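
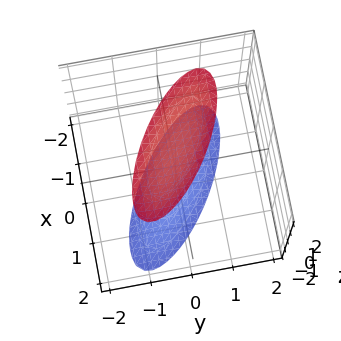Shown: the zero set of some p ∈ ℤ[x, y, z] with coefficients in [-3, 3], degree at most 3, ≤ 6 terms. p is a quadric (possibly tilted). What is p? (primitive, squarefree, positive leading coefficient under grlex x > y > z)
There are 2 components.
Degree: a generic line meets the surface in up to 2 points, so deg p = 2.
Against the integer gridlines: no y-intercept at any integer in the box; it misses every integer gridline on the x-axis.
These observations pin down the coefficients.

x^2 + 2*x*y + 2*y^2 - z^2 + 3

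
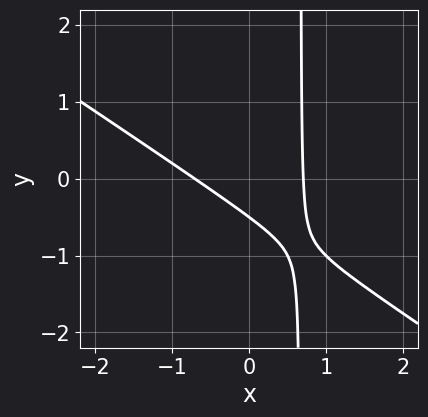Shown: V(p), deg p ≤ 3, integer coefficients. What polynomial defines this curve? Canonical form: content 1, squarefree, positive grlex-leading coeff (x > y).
2*x^2 + 3*x*y - 2*y - 1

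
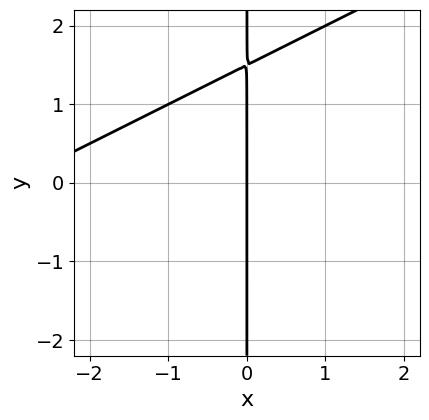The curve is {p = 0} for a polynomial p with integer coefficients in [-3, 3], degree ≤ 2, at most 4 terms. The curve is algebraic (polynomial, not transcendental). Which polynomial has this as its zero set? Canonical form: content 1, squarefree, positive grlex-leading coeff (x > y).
(a) The degree is 2 — the shape is more complex than any degree-1 curve.
(b) Against the integer gridlines: it meets the x-axis at x = 0 (among the integer gridlines); the visible y-axis segment lies entirely on the curve.
(c) Matching integer coefficients to the picture gives p.

x^2 - 2*x*y + 3*x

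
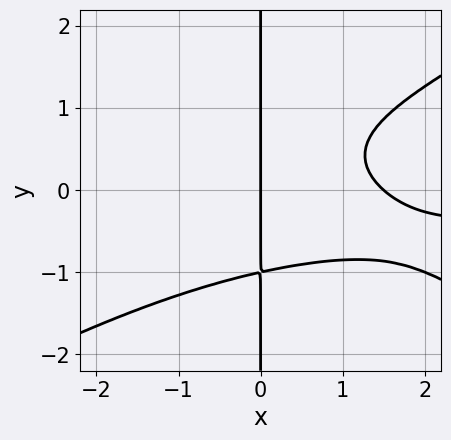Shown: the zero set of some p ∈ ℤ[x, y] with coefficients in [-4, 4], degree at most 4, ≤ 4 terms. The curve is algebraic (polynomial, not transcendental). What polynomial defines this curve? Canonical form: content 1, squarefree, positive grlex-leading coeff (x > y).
x^3*y - 3*x*y^3 + 2*x^2 - 3*x

1. deg p = 4.
2. Observable constraints: it crosses the x-axis at the gridline x = 0; the visible y-axis segment lies entirely on the curve.
3. These observations pin down the coefficients.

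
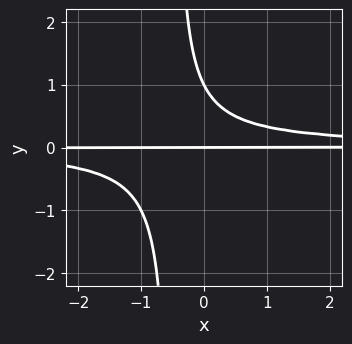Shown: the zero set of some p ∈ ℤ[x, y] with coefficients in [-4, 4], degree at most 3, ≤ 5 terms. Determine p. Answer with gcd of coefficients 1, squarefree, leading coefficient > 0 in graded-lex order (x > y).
(a) Degree: the shape is more complex than any degree-2 curve, so deg p = 3.
(b) Reading off the gridlines: every point of the x-axis in the box is on the curve; the y-axis gridline crossings are at y ∈ {0, 1}.
(c) Matching integer coefficients to the picture gives p.

2*x*y^2 + y^2 - y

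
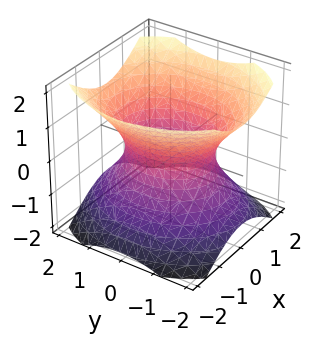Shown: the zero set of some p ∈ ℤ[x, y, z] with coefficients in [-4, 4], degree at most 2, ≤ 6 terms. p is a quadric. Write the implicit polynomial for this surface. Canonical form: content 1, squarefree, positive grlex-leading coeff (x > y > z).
1. deg p = 2.
2. Symmetries: it's symmetric under x → −x, forcing even powers of x; it's symmetric under y → −y, forcing even powers of y; it's symmetric under z → −z, forcing even powers of z.
3. Reading off the gridlines: among the integer gridlines, it crosses the x-axis at x ∈ {-1, 1}; no z-intercept at any integer in the box.
4. Fitting integer coefficients to these (and the overall shape) gives p.

3*x^2 + 2*y^2 - 3*z^2 - 3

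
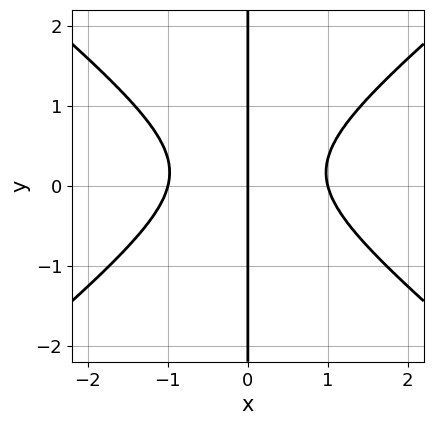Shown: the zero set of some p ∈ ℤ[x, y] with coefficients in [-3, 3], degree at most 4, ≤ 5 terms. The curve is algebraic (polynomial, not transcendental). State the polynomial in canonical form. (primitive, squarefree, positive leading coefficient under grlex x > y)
(a) deg p = 3. No degree-2 curve has this shape.
(b) From the axis intercepts and sections: among the integer gridlines, it crosses the x-axis at x ∈ {-1, 0, 1}; every point of the y-axis in the box is on the curve.
(c) Assembling these constraints gives the stated polynomial.

2*x^3 - 3*x*y^2 + x*y - 2*x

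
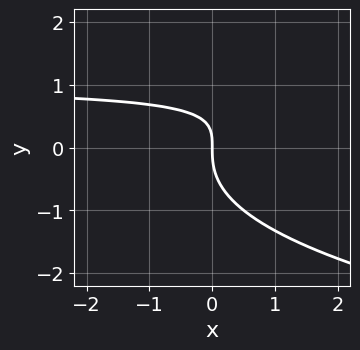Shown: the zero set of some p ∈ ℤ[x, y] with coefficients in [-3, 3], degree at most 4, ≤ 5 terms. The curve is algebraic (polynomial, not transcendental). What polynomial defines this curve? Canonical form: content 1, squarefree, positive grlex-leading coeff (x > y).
y^3 - x*y + x

First, the degree is 3 — the shape is more complex than any degree-2 curve.
Next, from the axis intercepts and sections: one x-axis crossing is at x = 0; one y-axis crossing is at y = 0.
Finally, matching integer coefficients to the picture gives p.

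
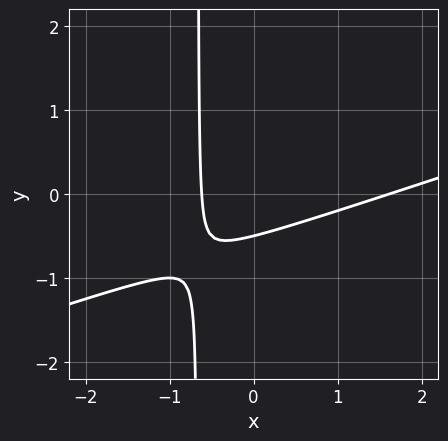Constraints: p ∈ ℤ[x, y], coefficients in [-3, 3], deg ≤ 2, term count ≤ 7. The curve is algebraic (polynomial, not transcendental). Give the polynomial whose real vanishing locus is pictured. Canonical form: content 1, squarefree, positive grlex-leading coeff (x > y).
(a) Degree: no degree-1 curve has this shape, so deg p = 2.
(b) Matching integer coefficients to the picture gives p.

x^2 - 3*x*y - x - 2*y - 1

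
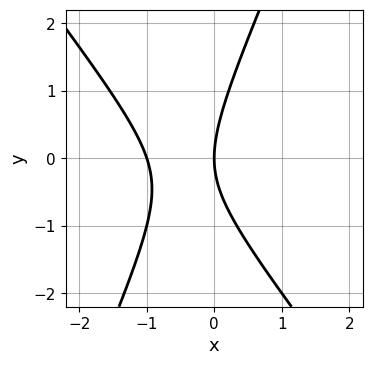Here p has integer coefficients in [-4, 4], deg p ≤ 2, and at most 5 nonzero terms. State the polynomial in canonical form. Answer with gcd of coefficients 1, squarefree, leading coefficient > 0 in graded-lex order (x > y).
3*x^2 + x*y - y^2 + 3*x

deg p = 2.
From the visible intercepts: it crosses the y-axis at the gridline y = 0; the x-axis gridline crossings are at x ∈ {-1, 0}.
Assembling these constraints gives the stated polynomial.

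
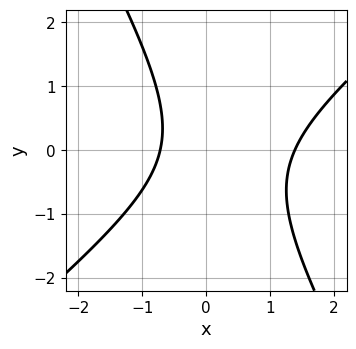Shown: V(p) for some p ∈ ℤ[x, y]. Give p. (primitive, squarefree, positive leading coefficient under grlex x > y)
deg p = 2. No degree-1 curve has this shape.
From the axis intercepts and sections: it misses every integer gridline on the y-axis.
Together with the visible shape, these determine p as stated.

3*x^2 - 2*x*y - 2*y^2 - 2*x - 3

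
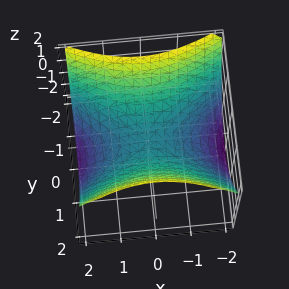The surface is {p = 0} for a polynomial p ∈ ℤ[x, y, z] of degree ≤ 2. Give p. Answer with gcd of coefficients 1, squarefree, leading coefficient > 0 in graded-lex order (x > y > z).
First, degree: a hyperbolic paraboloid; a quadric, so deg p = 2.
Next, symmetries: it's symmetric under y → −y, forcing even powers of y; the x ↦ −x reflection is a symmetry, so x appears only in even powers.
Then, reading off the gridlines: it meets the y-axis at y = 0 (among the integer gridlines); one x-axis crossing is at x = 0; one z-axis crossing is at z = 0.
Finally, these observations pin down the coefficients.

x^2 - 2*y^2 + 3*z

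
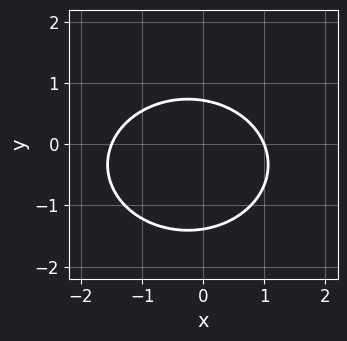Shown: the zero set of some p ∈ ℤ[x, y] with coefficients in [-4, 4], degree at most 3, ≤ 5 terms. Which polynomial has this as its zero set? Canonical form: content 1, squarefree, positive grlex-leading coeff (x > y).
2*x^2 + 3*y^2 + x + 2*y - 3

First, deg p = 2.
Then, checking where it meets the axes: one x-axis crossing is at x = 1.
Finally, the integer polynomial consistent with all of this is the stated p.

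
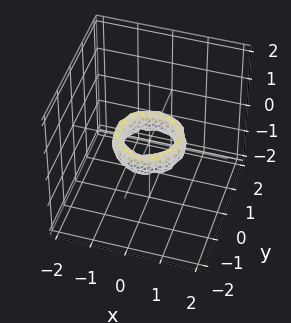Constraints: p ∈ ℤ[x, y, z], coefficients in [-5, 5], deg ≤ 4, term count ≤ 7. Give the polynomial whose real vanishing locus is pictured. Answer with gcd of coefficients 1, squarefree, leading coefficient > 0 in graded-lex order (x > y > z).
2*x^4 + 4*x^2*y^2 + 2*y^4 - 3*x^2 - 3*y^2 + z^2 + 1

First, deg p = 4. The shape is more complex than any degree-3 surface.
Then, by symmetry, every cross-section ⟂ z is a circle, so x, y appear only via x² + y².
Then, from the visible intercepts: the surface avoids every integer z-axis point in the box; among the integer gridlines, it crosses the x-axis at x ∈ {-1, 1}; among the integer gridlines, it crosses the y-axis at y ∈ {-1, 1}.
Finally, solving for integer coefficients yields p as stated.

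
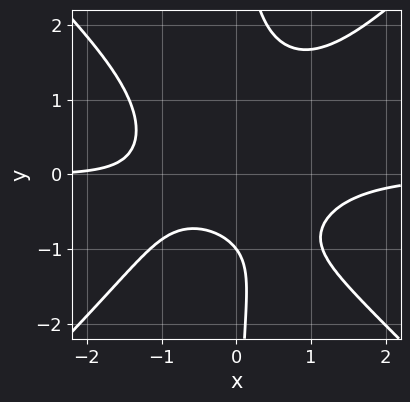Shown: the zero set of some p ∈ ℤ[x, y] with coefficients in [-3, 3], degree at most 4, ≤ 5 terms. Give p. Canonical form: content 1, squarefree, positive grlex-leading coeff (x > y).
3*x^3*y - 3*x*y^3 + x + 3*y + 3

1. The degree is 4 — a generic line meets the curve in up to 4 points.
2. Against the integer gridlines: the curve avoids every integer x-axis point in the box; it crosses the y-axis at the gridline y = -1.
3. Solving for integer coefficients yields p as stated.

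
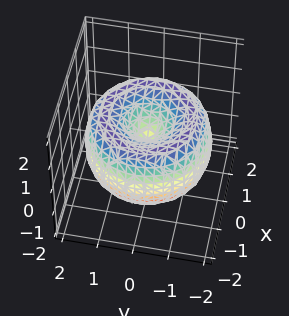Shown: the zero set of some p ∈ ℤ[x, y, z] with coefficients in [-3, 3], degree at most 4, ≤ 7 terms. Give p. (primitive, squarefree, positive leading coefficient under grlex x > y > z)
First, degree: a generic line meets the surface in up to 4 points, so deg p = 4.
Next, symmetries: the z-axis is an axis of rotation, so x and y enter only as x² + y².
Next, checking where it meets the axes: one y-axis crossing is at y = 0; one x-axis crossing is at x = 0; a circular section at z = 1 has radius exactly 1.
Finally, putting this together gives p.

x^4 + 2*x^2*y^2 + y^4 - 3*x^2 - 3*y^2 + 2*z^2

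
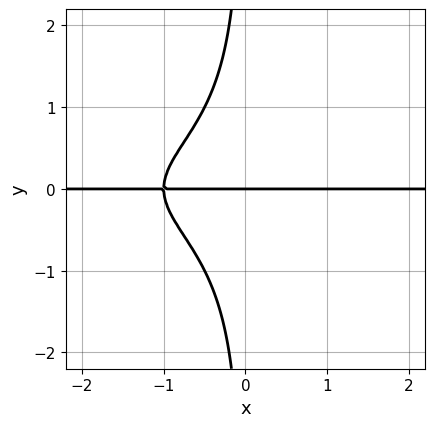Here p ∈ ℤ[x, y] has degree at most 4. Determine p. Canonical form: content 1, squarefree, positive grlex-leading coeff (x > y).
x*y^3 + x*y + y

deg p = 4.
From the axis intercepts and sections: it crosses the y-axis at the gridline y = 0; the visible x-axis segment lies entirely on the curve.
Solving for integer coefficients yields p as stated.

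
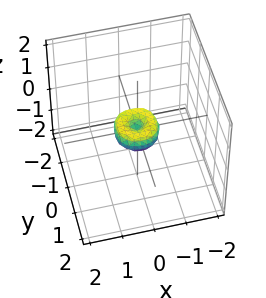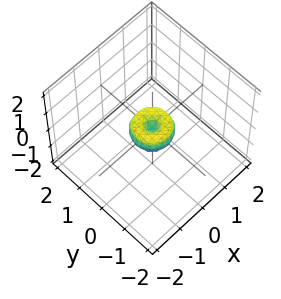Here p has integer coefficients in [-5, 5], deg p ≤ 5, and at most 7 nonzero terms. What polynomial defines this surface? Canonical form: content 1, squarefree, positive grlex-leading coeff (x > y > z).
(a) The degree is 4 — a generic line meets the surface in up to 4 points.
(b) Symmetries: the surface is invariant under rotation about z: p = q(x² + y², z).
(c) Against the integer gridlines: it crosses the y-axis at the gridline y = 0; one z-axis crossing is at z = 0.
(d) The integer polynomial consistent with all of this is the stated p.

2*x^4 + 4*x^2*y^2 + 2*y^4 - x^2 - y^2 + z^2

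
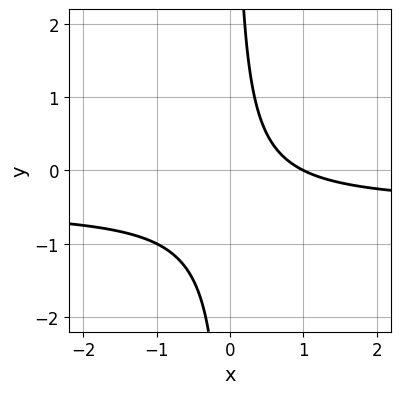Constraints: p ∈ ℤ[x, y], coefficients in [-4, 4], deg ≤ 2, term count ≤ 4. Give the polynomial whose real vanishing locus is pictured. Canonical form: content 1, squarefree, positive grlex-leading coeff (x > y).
2*x*y + x - 1

(a) Degree: a generic line meets the curve in up to 2 points, so deg p = 2.
(b) From the axis intercepts and sections: one x-axis crossing is at x = 1; no y-intercept at any integer in the box.
(c) Together with the visible shape, these determine p as stated.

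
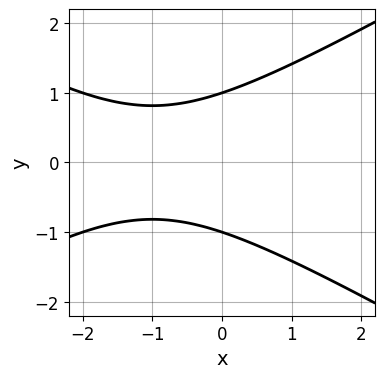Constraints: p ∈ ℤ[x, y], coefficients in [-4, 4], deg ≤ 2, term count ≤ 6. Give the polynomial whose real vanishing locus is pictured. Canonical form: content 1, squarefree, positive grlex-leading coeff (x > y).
1. deg p = 2. No degree-1 curve has this shape.
2. Symmetries: the y ↦ −y reflection is a symmetry, so y appears only in even powers.
3. Against the integer gridlines: the curve avoids every integer x-axis point in the box; among the integer gridlines, it crosses the y-axis at y ∈ {-1, 1}.
4. Together with the visible shape, these determine p as stated.

x^2 - 3*y^2 + 2*x + 3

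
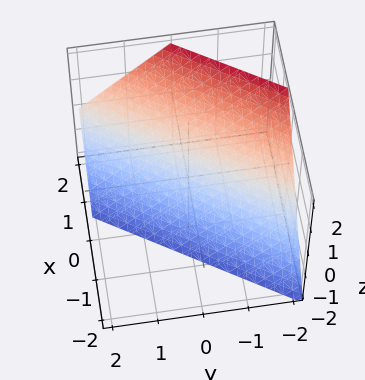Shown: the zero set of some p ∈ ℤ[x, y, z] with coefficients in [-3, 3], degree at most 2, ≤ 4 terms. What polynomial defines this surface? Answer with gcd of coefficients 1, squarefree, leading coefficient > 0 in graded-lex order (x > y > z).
1. The degree is 1 — the surface is flat (a plane).
2. Reading off the gridlines: one z-axis crossing is at z = -1; it meets the y-axis at y = -1 (among the integer gridlines).
3. Fitting integer coefficients to these (and the overall shape) gives p.

3*x - 2*y - 2*z - 2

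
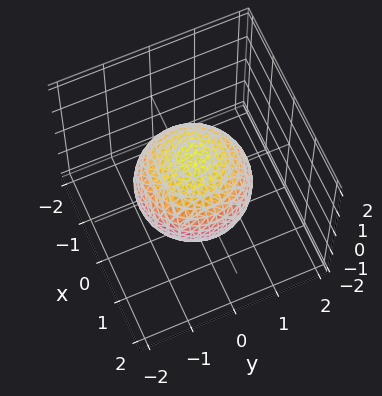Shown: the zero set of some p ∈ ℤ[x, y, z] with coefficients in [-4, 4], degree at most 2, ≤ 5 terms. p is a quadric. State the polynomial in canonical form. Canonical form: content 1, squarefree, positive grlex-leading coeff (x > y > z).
The degree is 2 — a closed, bounded, convex surface; a quadric.
Symmetries: it's symmetric under z → −z, forcing even powers of z; rotational symmetry about the z-axis ⇒ p depends on x, y only through x² + y².
From the axis intercepts and sections: a circular section at z = 0 has radius between 1 and 2.
The integer polynomial consistent with all of this is the stated p.

2*x^2 + 2*y^2 + 2*z^2 - 3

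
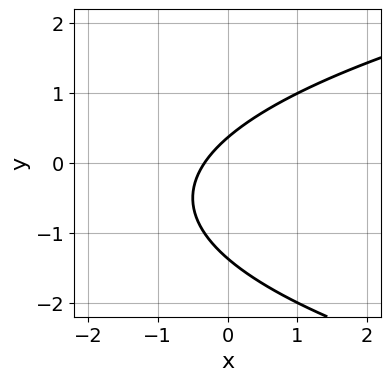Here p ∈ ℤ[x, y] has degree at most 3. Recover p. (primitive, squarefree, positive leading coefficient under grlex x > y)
2*y^2 - 3*x + 2*y - 1

(a) deg p = 2. No degree-1 curve has this shape.
(b) The integer polynomial consistent with all of this is the stated p.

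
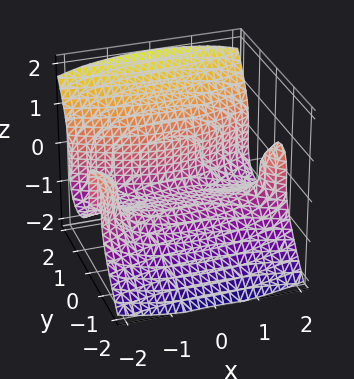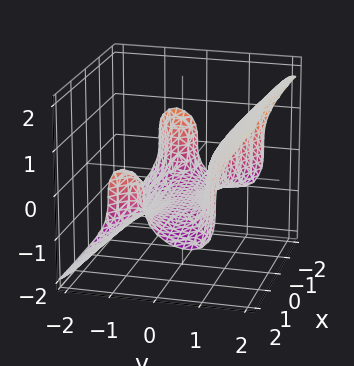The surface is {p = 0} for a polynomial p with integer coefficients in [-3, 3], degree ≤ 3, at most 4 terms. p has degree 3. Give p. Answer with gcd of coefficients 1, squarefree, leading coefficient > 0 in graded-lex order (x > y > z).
(a) Degree: the shape is more complex than any degree-2 surface, so deg p = 3.
(b) Checking where it meets the axes: the surface avoids every integer x-axis point in the box.
(c) Together with the visible shape, these determine p as stated.

x^2*y - 3*y^3 + 3*z^3 + 1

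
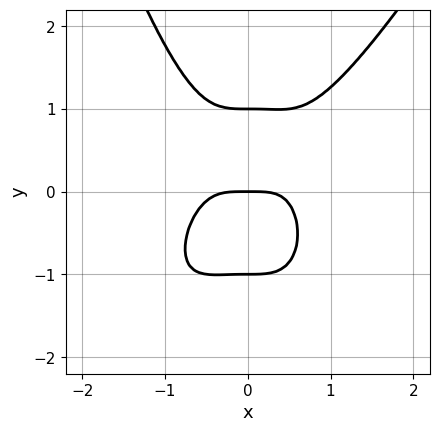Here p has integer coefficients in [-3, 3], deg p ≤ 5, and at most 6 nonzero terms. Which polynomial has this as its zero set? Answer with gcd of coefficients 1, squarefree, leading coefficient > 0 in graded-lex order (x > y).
2*x^4 - x^3*y - y^3 + y

deg p = 4.
Observable constraints: it meets the x-axis at x = 0 (among the integer gridlines); among the integer gridlines, it crosses the y-axis at y ∈ {-1, 0, 1}.
Putting this together gives p.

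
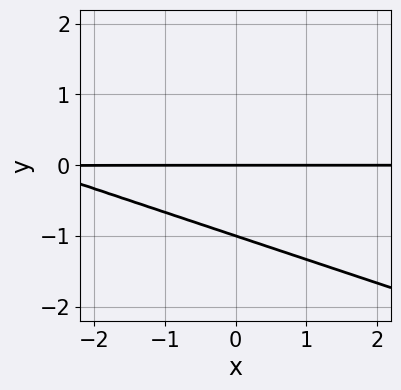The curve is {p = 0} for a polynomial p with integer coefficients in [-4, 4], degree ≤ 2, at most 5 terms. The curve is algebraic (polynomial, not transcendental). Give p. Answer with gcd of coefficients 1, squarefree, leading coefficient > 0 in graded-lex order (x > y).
x*y + 3*y^2 + 3*y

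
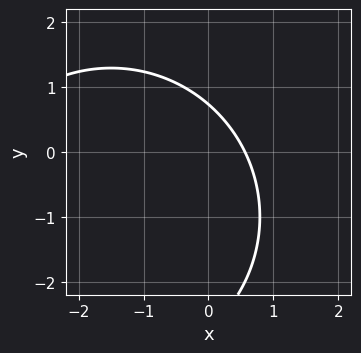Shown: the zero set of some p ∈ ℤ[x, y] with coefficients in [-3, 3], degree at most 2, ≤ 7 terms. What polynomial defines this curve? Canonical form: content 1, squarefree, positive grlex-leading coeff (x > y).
x^2 + y^2 + 3*x + 2*y - 2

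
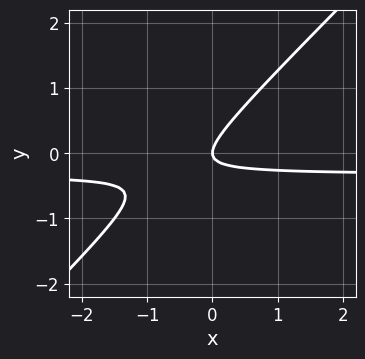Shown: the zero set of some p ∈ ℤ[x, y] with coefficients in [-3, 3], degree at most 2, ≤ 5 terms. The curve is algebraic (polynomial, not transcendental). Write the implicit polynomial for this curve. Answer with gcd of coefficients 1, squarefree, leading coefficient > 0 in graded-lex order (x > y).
3*x*y - 3*y^2 + x

First, degree: a generic line meets the curve in up to 2 points, so deg p = 2.
Then, reading off the gridlines: it meets the x-axis at x = 0 (among the integer gridlines); it crosses the y-axis at the gridline y = 0.
Finally, matching integer coefficients to the picture gives p.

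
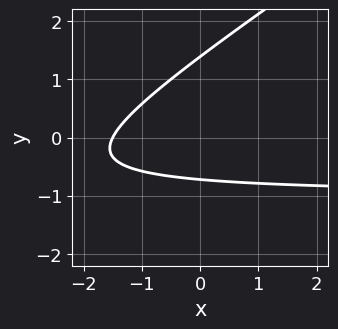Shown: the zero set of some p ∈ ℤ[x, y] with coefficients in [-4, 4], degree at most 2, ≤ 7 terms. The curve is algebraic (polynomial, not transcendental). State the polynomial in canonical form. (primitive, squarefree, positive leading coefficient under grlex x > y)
2*x*y - 3*y^2 + 2*x + 2*y + 3

1. Degree: the shape is more complex than any degree-1 curve, so deg p = 2.
2. The integer polynomial consistent with all of this is the stated p.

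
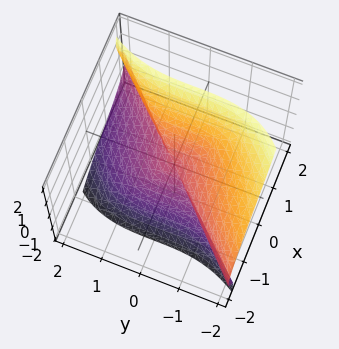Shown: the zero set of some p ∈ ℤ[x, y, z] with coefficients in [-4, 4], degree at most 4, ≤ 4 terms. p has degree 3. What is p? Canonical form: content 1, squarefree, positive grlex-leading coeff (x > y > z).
x^3 + 3*x*z^2 - y^3 - 2*z^3

1. Degree: a generic line meets the surface in up to 3 points, so deg p = 3.
2. Reading off the gridlines: it crosses the z-axis at the gridline z = 0; one y-axis crossing is at y = 0; it crosses the x-axis at the gridline x = 0.
3. Assembling these constraints gives the stated polynomial.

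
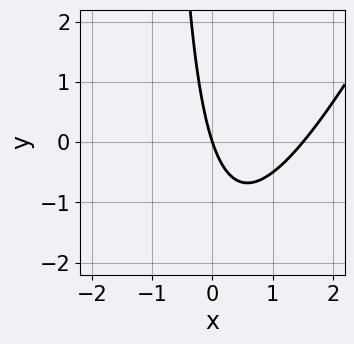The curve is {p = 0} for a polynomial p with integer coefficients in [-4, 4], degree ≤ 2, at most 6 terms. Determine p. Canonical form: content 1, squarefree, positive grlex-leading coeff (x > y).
(a) Degree: no degree-1 curve has this shape, so deg p = 2.
(b) From the visible intercepts: it meets the x-axis at x = 0 (among the integer gridlines); one y-axis crossing is at y = 0.
(c) Assembling these constraints gives the stated polynomial.

2*x^2 - x*y - 3*x - y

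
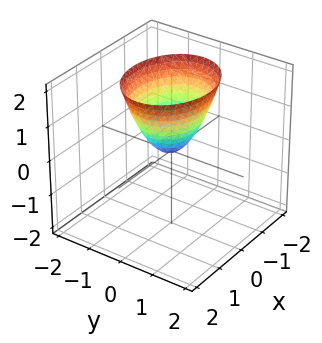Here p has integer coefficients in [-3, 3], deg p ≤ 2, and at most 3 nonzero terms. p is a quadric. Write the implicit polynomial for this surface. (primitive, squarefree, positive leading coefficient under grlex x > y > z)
2*x^2 + 3*y^2 - 2*z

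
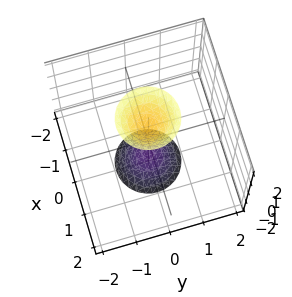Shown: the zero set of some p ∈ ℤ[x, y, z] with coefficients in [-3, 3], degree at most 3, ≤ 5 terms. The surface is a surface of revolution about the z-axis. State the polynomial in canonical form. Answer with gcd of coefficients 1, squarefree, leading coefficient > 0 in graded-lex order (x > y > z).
3*x^2 + 3*y^2 - z^2 + 2

(a) There are 2 components. They look like related sheets of one shape, so recover p as a whole.
(b) deg p = 2. The shape is more complex than any degree-1 surface.
(c) Symmetry: the surface is invariant under rotation about z: p = q(x² + y², z).
(d) Against the integer gridlines: it misses every integer gridline on the y-axis; a circular section at z = -2 has radius between 0 and 1; it misses every integer gridline on the x-axis.
(e) Together with the visible shape, these determine p as stated.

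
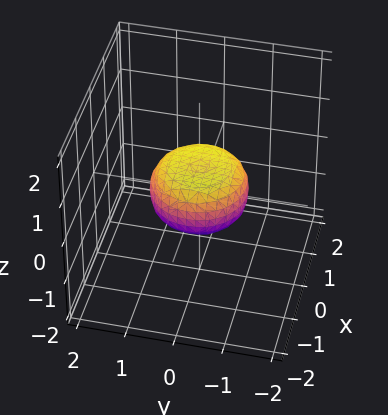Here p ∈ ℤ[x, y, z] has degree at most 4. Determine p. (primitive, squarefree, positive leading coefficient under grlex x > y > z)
deg p = 4. No degree-3 surface has this shape.
Symmetry: every cross-section ⟂ z is a circle, so x, y appear only via x² + y².
From the visible intercepts: the x-axis gridline crossings are at x ∈ {-1, 1}; the y-axis gridline crossings are at y ∈ {-1, 1}; a circular section at z = 0 has radius exactly 1.
These observations pin down the coefficients.

2*x^4 + 4*x^2*y^2 + 2*y^4 - x^2 - y^2 + 3*z^2 - 1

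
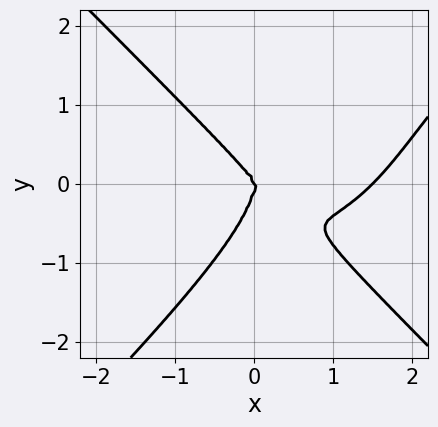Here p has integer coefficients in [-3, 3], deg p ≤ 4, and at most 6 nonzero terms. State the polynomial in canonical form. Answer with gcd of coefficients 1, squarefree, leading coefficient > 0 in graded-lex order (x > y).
2*x^4 - 2*y^4 - 3*x^3 - 3*x^2*y - x*y^2

(a) Degree: no degree-3 curve has this shape, so deg p = 4.
(b) Against the integer gridlines: it meets the x-axis at x = 0 (among the integer gridlines); one y-axis crossing is at y = 0.
(c) Solving for integer coefficients yields p as stated.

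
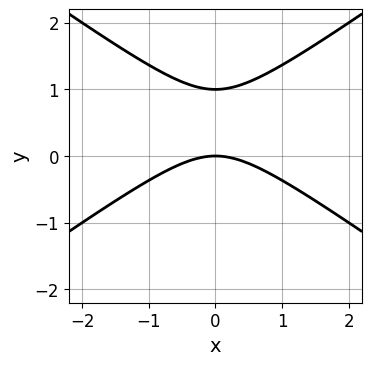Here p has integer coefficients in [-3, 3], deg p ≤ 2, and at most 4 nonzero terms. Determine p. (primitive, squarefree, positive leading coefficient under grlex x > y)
1. The degree is 2 — the shape is more complex than any degree-1 curve.
2. Symmetries: the x ↦ −x reflection is a symmetry, so x appears only in even powers.
3. From the axis intercepts and sections: one x-axis crossing is at x = 0; the y-axis gridline crossings are at y ∈ {0, 1}.
4. Putting this together gives p.

x^2 - 2*y^2 + 2*y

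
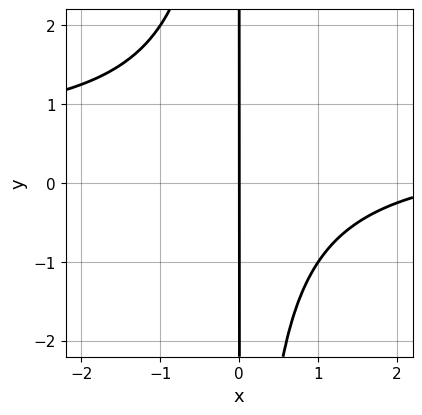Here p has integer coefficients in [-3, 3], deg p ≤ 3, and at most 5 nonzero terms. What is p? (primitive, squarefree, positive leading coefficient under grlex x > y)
2*x^2*y - x^2 + 3*x

1. The degree is 3 — a generic line meets the curve in up to 3 points.
2. Observable constraints: it meets the x-axis at x = 0 (among the integer gridlines); the visible y-axis segment lies entirely on the curve.
3. Together with the visible shape, these determine p as stated.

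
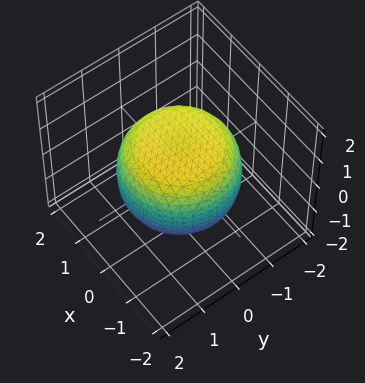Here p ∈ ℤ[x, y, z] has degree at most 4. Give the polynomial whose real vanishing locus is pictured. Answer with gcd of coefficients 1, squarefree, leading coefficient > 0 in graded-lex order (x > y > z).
deg p = 4.
Symmetries: the surface is invariant under rotation about z: p = q(x² + y², z).
From the visible intercepts: a circular section at z = 0 has radius between 1 and 2; among the integer gridlines, it crosses the z-axis at z ∈ {-1, 1}.
The integer polynomial consistent with all of this is the stated p.

x^4 + 2*x^2*y^2 + y^4 - x^2 - y^2 + 2*z^2 - 2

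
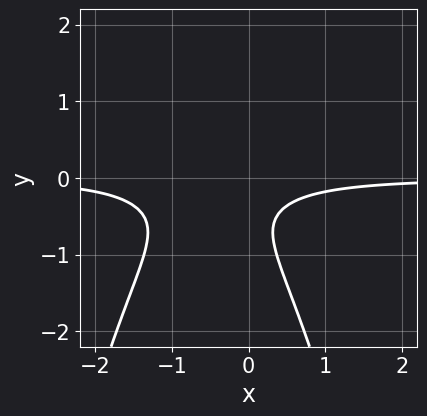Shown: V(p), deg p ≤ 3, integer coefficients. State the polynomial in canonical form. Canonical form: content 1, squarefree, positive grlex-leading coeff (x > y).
2*x^2*y + 2*x*y + 2*y^2 + 2*y + 1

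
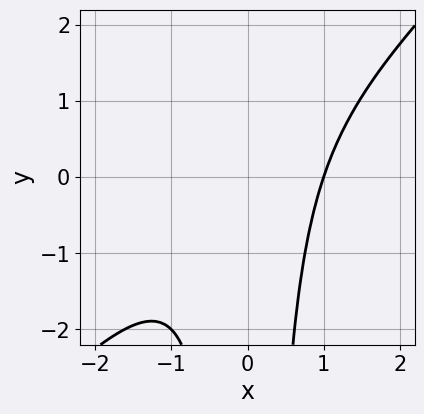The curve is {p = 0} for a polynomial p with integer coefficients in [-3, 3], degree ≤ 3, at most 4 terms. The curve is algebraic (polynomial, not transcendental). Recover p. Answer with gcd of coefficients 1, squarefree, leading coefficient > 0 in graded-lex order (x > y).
x^3 - x^2*y - 1

First, the degree is 3 — no degree-2 curve has this shape.
Then, observable constraints: the curve avoids every integer y-axis point in the box; it crosses the x-axis at the gridline x = 1.
Finally, these observations pin down the coefficients.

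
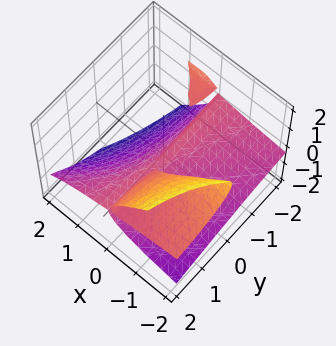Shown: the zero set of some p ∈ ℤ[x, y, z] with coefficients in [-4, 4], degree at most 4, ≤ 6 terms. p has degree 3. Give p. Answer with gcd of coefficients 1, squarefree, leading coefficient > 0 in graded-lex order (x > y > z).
2*x*y*z + 3*x*z^2 + 3*z^3 + x^2

First, I count 3 distinct pieces. Treating them together as one polynomial.
Next, the degree is 3 — the shape is more complex than any degree-2 surface.
Next, observable constraints: it meets the x-axis at x = 0 (among the integer gridlines); it crosses the z-axis at the gridline z = 0; the visible y-axis segment lies entirely on the surface.
Finally, matching integer coefficients to the picture gives p.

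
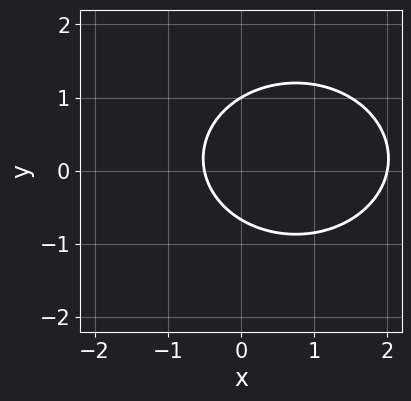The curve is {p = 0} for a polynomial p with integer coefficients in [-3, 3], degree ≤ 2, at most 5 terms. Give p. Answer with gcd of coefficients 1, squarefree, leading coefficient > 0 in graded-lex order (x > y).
First, deg p = 2. The shape is more complex than any degree-1 curve.
Then, against the integer gridlines: it meets the y-axis at y = 1 (among the integer gridlines); it crosses the x-axis at the gridline x = 2.
Finally, fitting integer coefficients to these (and the overall shape) gives p.

2*x^2 + 3*y^2 - 3*x - y - 2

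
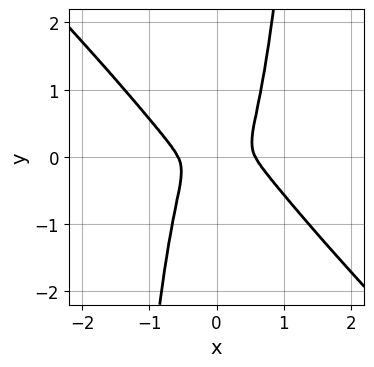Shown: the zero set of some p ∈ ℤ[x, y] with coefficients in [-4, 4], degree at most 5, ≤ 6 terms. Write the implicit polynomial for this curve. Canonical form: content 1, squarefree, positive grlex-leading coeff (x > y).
The degree is 4 — no degree-3 curve has this shape.
Putting this together gives p.

3*x^4 + 3*x^3*y - x^2 - y^2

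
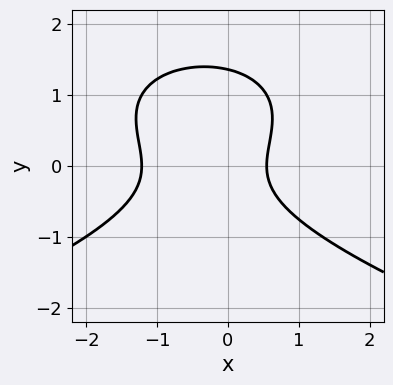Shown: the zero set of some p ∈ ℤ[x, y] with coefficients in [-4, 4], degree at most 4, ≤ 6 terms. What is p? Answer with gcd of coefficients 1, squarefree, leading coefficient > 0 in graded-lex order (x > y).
(a) Degree: a generic line meets the curve in up to 3 points, so deg p = 3.
(b) The integer polynomial consistent with all of this is the stated p.

3*y^3 + 3*x^2 - 3*y^2 + 2*x - 2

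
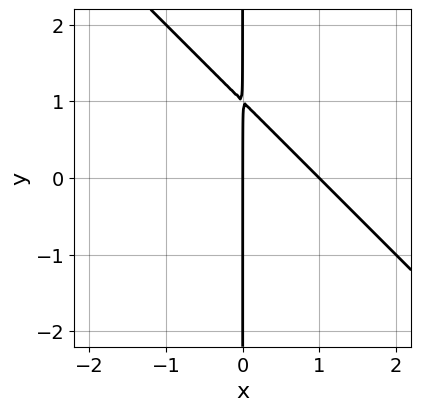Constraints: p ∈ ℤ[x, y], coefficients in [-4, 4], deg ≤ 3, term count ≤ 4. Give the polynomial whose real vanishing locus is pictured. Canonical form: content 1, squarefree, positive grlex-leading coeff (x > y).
x^2 + x*y - x

(a) The degree is 2 — a generic line meets the curve in up to 2 points.
(b) From the axis intercepts and sections: among the integer gridlines, it crosses the x-axis at x ∈ {0, 1}; the visible y-axis segment lies entirely on the curve.
(c) Assembling these constraints gives the stated polynomial.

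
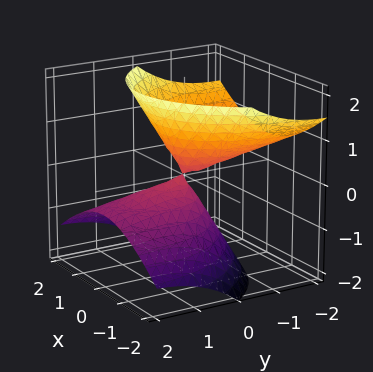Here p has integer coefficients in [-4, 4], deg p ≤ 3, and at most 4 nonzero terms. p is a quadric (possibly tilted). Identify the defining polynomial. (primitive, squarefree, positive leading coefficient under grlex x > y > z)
There are 2 components.
deg p = 2.
Checking where it meets the axes: it meets the x-axis at x = 0 (among the integer gridlines); one y-axis crossing is at y = 0; it meets the z-axis at z = 0 (among the integer gridlines).
Assembling these constraints gives the stated polynomial.

2*x^2 + y^2 + 3*y*z - 2*z^2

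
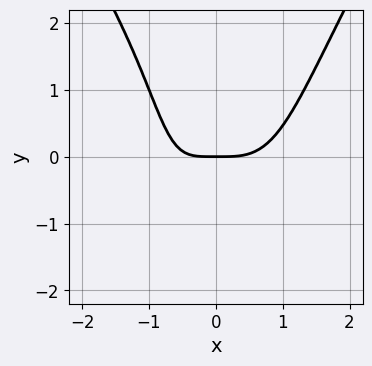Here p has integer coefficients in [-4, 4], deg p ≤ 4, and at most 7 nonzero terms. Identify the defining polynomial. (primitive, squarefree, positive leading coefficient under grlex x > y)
3*x^4 - x^2*y^2 - x^2*y - 2*x*y - 3*y

deg p = 4. The shape is more complex than any degree-3 curve.
Against the integer gridlines: it meets the y-axis at y = 0 (among the integer gridlines); it crosses the x-axis at the gridline x = 0.
Matching integer coefficients to the picture gives p.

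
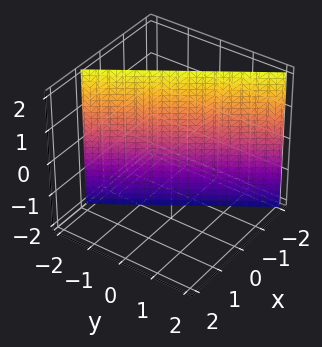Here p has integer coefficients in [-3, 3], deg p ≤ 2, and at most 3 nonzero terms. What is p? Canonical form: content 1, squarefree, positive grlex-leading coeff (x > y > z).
3*x + 2*y + 2

The degree is 1 — the surface is flat (a plane).
From the axis intercepts and sections: it misses every integer gridline on the z-axis; it meets the y-axis at y = -1 (among the integer gridlines).
Matching integer coefficients to the picture gives p.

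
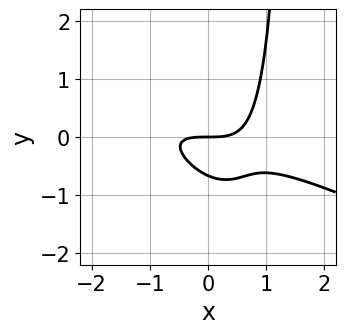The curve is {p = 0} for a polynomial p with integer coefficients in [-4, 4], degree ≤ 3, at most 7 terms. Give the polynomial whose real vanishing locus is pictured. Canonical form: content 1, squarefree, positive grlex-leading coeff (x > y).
x^3 + 3*x^2*y + 2*x*y^2 - 3*y^2 - 2*y

(a) deg p = 3. A generic line meets the curve in up to 3 points.
(b) From the visible intercepts: one x-axis crossing is at x = 0; one y-axis crossing is at y = 0.
(c) The integer polynomial consistent with all of this is the stated p.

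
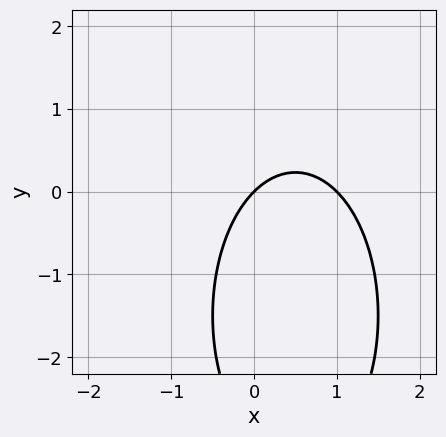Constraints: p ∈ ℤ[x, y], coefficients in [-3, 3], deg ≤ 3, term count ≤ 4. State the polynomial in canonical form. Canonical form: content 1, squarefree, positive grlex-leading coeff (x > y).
3*x^2 + y^2 - 3*x + 3*y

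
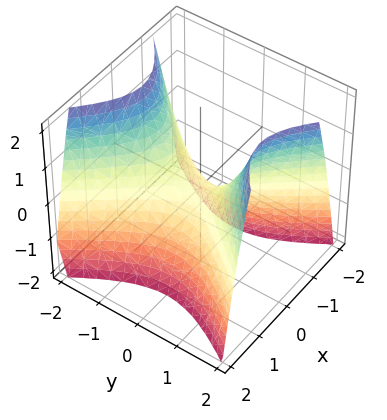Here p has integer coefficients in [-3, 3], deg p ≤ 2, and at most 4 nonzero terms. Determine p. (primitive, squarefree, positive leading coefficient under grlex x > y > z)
(a) Degree: a hyperbolic paraboloid; a quadric, so deg p = 2.
(b) Symmetries: it's symmetric under x → −x, forcing even powers of x; mirror symmetry y ↦ −y ⇒ only even powers of y.
(c) From the axis intercepts and sections: it meets the y-axis at y = 0 (among the integer gridlines); it crosses the z-axis at the gridline z = 0; it meets the x-axis at x = 0 (among the integer gridlines).
(d) These observations pin down the coefficients.

3*x^2 - 2*y^2 + 2*z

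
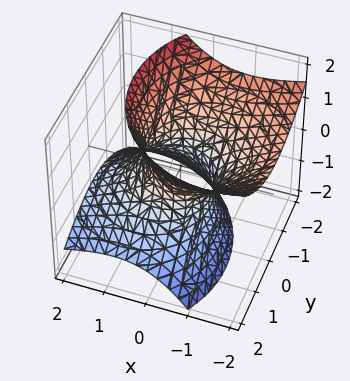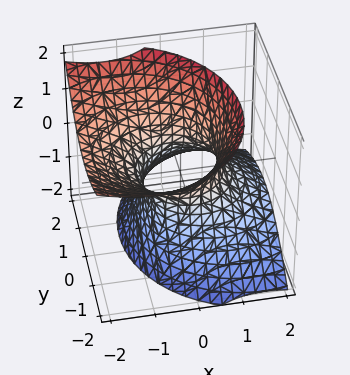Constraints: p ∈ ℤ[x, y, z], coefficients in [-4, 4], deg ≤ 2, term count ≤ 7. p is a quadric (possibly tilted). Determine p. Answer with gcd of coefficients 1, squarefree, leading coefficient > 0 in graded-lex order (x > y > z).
First, degree: the shape is more complex than any degree-1 surface, so deg p = 2.
Then, from the axis intercepts and sections: among the integer gridlines, it crosses the y-axis at y ∈ {-1, 1}; among the integer gridlines, it crosses the x-axis at x ∈ {-1, 1}; the surface avoids every integer z-axis point in the box.
Finally, these observations pin down the coefficients.

2*x^2 + 3*x*z + 2*y^2 + y*z - 2*z^2 - 2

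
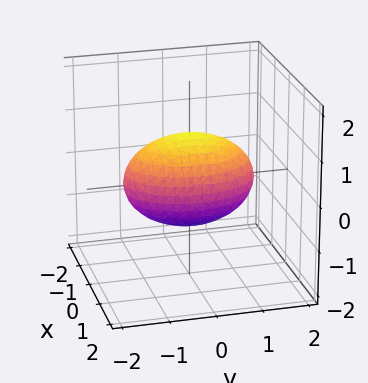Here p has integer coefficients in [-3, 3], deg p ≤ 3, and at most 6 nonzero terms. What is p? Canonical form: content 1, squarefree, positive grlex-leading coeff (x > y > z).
(a) Degree: a closed, bounded, convex surface; a quadric, so deg p = 2.
(b) Symmetries: it's symmetric under z → −z, forcing even powers of z; the y ↦ −y reflection is a symmetry, so y appears only in even powers; the x ↦ −x reflection is a symmetry, so x appears only in even powers.
(c) Checking where it meets the axes: among the integer gridlines, it crosses the x-axis at x ∈ {-1, 1}; among the integer gridlines, it crosses the z-axis at z ∈ {-1, 1}.
(d) Together with the visible shape, these determine p as stated.

2*x^2 + y^2 + 2*z^2 - 2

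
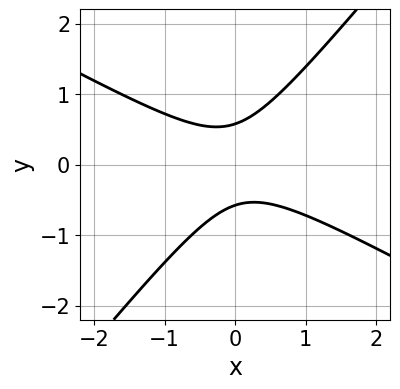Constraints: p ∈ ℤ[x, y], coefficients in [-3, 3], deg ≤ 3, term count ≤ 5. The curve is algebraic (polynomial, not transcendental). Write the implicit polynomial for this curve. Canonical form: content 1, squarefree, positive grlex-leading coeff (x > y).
(a) deg p = 2. The shape is more complex than any degree-1 curve.
(b) Reading off the gridlines: it misses every integer gridline on the x-axis.
(c) Fitting integer coefficients to these (and the overall shape) gives p.

2*x^2 + 2*x*y - 3*y^2 + 1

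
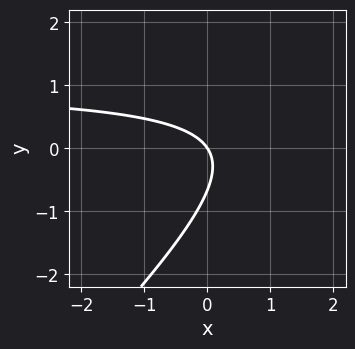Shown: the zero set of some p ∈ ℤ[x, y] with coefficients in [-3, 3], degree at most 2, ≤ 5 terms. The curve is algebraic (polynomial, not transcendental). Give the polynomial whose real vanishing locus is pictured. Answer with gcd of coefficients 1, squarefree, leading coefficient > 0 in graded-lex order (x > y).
3*x*y - 3*y^2 - 3*x - 2*y

First, the degree is 2 — a generic line meets the curve in up to 2 points.
Then, against the integer gridlines: it meets the y-axis at y = 0 (among the integer gridlines); it crosses the x-axis at the gridline x = 0.
Finally, these observations pin down the coefficients.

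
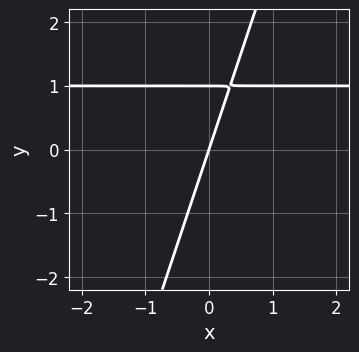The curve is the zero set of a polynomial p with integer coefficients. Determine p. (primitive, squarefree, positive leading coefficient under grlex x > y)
1. The degree is 2 — a generic line meets the curve in up to 2 points.
2. Observable constraints: among the integer gridlines, it crosses the y-axis at y ∈ {0, 1}; one x-axis crossing is at x = 0.
3. Matching integer coefficients to the picture gives p.

3*x*y - y^2 - 3*x + y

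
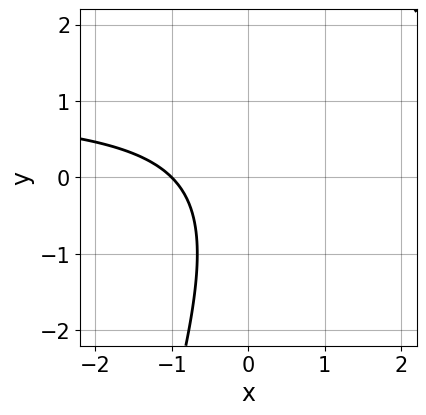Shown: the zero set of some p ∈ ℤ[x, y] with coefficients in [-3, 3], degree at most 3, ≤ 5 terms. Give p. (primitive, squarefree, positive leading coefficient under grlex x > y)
First, the degree is 2 — a generic line meets the curve in up to 2 points.
Then, reading off the gridlines: no y-intercept at any integer in the box; one x-axis crossing is at x = -1.
Finally, together with the visible shape, these determine p as stated.

3*x*y - y^2 - 3*x - 3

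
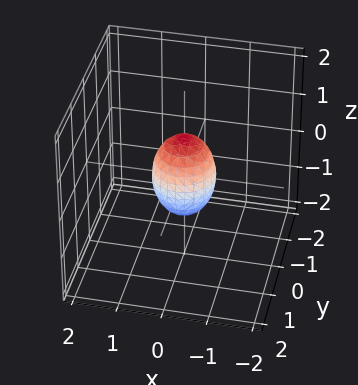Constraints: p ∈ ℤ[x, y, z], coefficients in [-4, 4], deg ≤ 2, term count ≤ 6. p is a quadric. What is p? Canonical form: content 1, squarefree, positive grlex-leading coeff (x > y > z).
2*x^2 + 2*y^2 + z^2 - 1

(a) Degree: a closed, bounded, convex surface; a quadric, so deg p = 2.
(b) By symmetry, every cross-section ⟂ z is a circle, so x, y appear only via x² + y²; mirror symmetry z ↦ −z ⇒ only even powers of z.
(c) From the axis intercepts and sections: the z-axis gridline crossings are at z ∈ {-1, 1}; a circular section at z = 0 has radius between 0 and 1.
(d) Together with the visible shape, these determine p as stated.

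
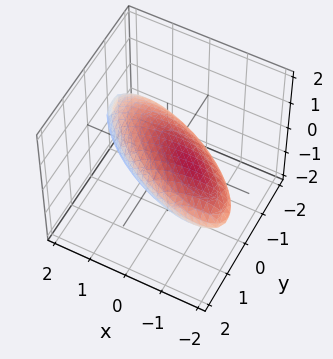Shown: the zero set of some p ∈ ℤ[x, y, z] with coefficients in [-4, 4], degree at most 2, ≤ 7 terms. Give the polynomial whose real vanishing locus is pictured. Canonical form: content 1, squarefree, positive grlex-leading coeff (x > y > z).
(a) Degree: the shape is more complex than any degree-1 surface, so deg p = 2.
(b) Observable constraints: among the integer gridlines, it crosses the y-axis at y ∈ {-1, 1}.
(c) Together with the visible shape, these determine p as stated.

x^2 + 2*x*y + x*z + 2*y^2 + 3*z^2 - 2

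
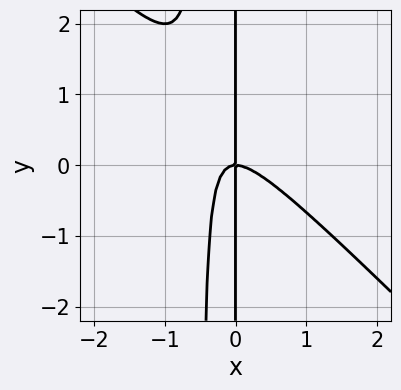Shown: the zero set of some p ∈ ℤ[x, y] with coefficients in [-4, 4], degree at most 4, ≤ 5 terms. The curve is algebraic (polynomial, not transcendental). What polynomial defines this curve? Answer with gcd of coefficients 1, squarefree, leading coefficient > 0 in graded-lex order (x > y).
2*x^3 + 2*x^2*y + x*y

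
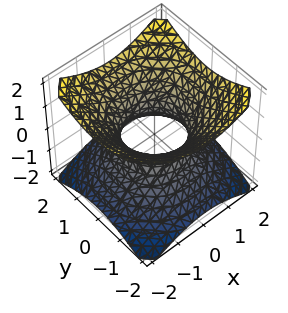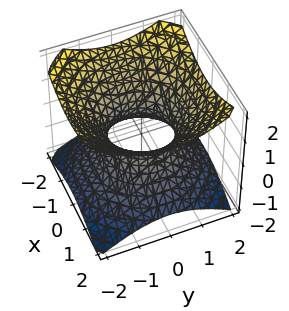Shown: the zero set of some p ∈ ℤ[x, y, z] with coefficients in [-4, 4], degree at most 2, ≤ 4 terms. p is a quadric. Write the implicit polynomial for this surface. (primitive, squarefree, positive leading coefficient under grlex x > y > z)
2*x^2 + 2*y^2 - 3*z^2 - 2

Degree: one connected sheet with a waist; a quadric, so deg p = 2.
Symmetries: mirror symmetry z ↦ −z ⇒ only even powers of z; rotational symmetry about the z-axis ⇒ p depends on x, y only through x² + y².
Reading off the gridlines: a circular section at z = 0 has radius exactly 1; it misses every integer gridline on the z-axis; the y-axis gridline crossings are at y ∈ {-1, 1}.
Solving for integer coefficients yields p as stated. Check: (-1, 0, 0) on the x-axis lies on the surface, and p(-1, 0, 0) = 0. ✓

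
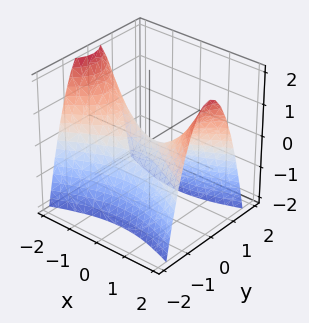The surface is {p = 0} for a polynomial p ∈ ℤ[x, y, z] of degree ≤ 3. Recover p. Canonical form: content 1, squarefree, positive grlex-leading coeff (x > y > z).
x^2 - 3*y^2 - 2*z

(a) The degree is 2 — a hyperbolic paraboloid; a quadric.
(b) Symmetries: the y ↦ −y reflection is a symmetry, so y appears only in even powers; it's symmetric under x → −x, forcing even powers of x.
(c) Observable constraints: it crosses the y-axis at the gridline y = 0; it crosses the x-axis at the gridline x = 0.
(d) These observations pin down the coefficients.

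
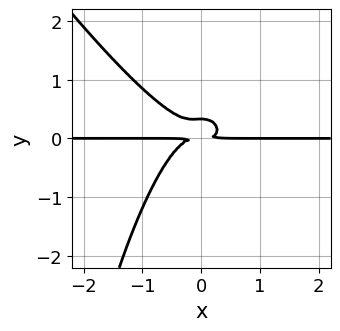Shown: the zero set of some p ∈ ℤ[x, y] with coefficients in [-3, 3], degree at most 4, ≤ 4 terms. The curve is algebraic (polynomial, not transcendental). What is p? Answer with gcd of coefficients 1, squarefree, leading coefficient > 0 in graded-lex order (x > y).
3*x^3*y + 2*x^2*y^2 + 3*y^3 - y^2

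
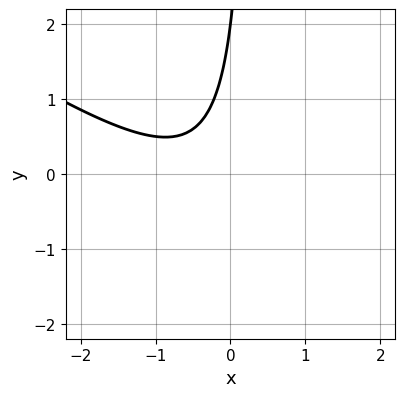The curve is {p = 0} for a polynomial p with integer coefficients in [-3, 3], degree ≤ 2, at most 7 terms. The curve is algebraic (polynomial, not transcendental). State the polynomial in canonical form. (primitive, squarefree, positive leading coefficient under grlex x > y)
1. Degree: a generic line meets the curve in up to 2 points, so deg p = 2.
2. Checking where it meets the axes: it crosses the y-axis at the gridline y = 2; the curve avoids every integer x-axis point in the box.
3. Solving for integer coefficients yields p as stated.

2*x^2 + 3*x*y + 2*x - y + 2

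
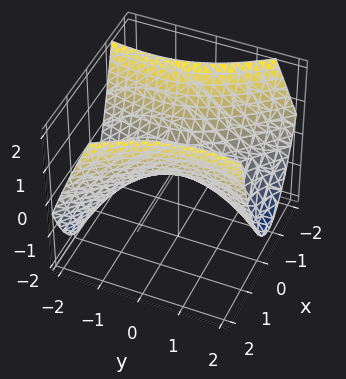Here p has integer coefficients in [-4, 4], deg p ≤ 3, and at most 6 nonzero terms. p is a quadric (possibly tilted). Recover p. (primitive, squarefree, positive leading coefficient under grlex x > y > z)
3*x^2 + 2*x*y - y^2 - 3*z

(a) deg p = 2. The shape is more complex than any degree-1 surface.
(b) From the visible intercepts: one z-axis crossing is at z = 0; one x-axis crossing is at x = 0; it meets the y-axis at y = 0 (among the integer gridlines).
(c) Together with the visible shape, these determine p as stated.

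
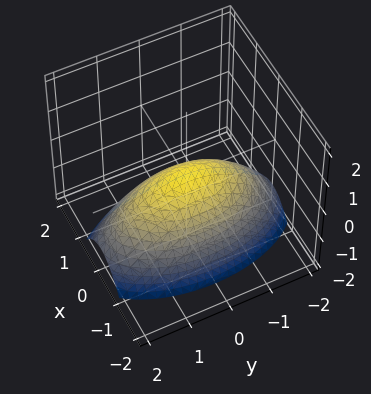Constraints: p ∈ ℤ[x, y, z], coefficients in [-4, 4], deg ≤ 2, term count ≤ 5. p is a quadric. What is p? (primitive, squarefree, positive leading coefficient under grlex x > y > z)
deg p = 2. A single bowl opening along one axis; a quadric.
Symmetries: it's symmetric under y → −y, forcing even powers of y; the x ↦ −x reflection is a symmetry, so x appears only in even powers.
Against the integer gridlines: one y-axis crossing is at y = 0; it meets the z-axis at z = 0 (among the integer gridlines); it crosses the x-axis at the gridline x = 0.
Putting this together gives p.

3*x^2 + y^2 + 3*z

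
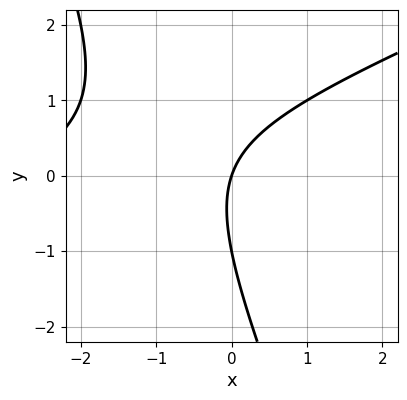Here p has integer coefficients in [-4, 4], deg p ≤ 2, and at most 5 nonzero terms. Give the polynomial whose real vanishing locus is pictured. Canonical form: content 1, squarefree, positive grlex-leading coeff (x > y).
1. The degree is 2 — a generic line meets the curve in up to 2 points.
2. Checking where it meets the axes: the y-axis gridline crossings are at y ∈ {-1, 0}; it crosses the x-axis at the gridline x = 0.
3. Matching integer coefficients to the picture gives p.

x^2 - 2*x*y - y^2 + 3*x - y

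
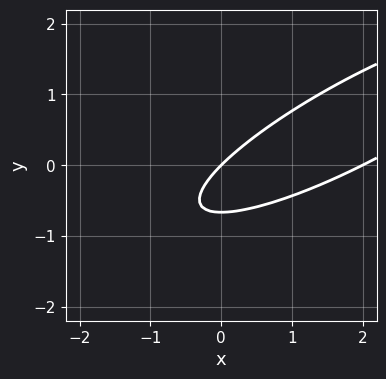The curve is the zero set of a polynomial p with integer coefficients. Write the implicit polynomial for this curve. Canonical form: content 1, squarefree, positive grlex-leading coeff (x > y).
Degree: no degree-1 curve has this shape, so deg p = 2.
From the visible intercepts: one y-axis crossing is at y = 0; among the integer gridlines, it crosses the x-axis at x ∈ {0, 2}.
Putting this together gives p.

x^2 - 3*x*y + 3*y^2 - 2*x + 2*y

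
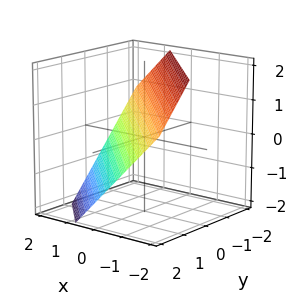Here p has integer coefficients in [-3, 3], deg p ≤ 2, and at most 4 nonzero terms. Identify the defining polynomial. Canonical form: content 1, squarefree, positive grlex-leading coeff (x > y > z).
3*x + 3*y + 3*z - 2

deg p = 1.
Matching integer coefficients to the picture gives p.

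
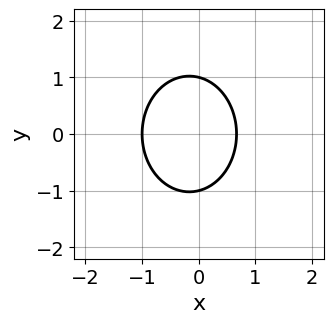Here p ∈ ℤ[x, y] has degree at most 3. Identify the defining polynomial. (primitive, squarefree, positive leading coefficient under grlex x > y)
1. The degree is 2 — no degree-1 curve has this shape.
2. Symmetries: it's symmetric under y → −y, forcing even powers of y.
3. Reading off the gridlines: one x-axis crossing is at x = -1; the y-axis gridline crossings are at y ∈ {-1, 1}.
4. These observations pin down the coefficients.

3*x^2 + 2*y^2 + x - 2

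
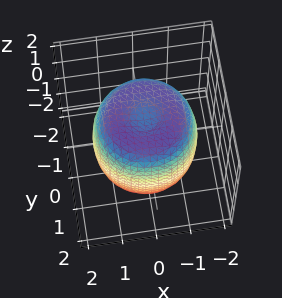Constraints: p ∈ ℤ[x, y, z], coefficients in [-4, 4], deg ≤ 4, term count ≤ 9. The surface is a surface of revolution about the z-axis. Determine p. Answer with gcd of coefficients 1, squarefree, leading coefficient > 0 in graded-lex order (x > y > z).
First, the degree is 4 — a generic line meets the surface in up to 4 points.
Then, symmetry: the surface is invariant under rotation about z: p = q(x² + y², z).
Then, from the visible intercepts: a circular section at z = 0 has radius between 1 and 2.
Finally, matching integer coefficients to the picture gives p.

2*x^4 + 4*x^2*y^2 + 2*y^4 - 3*x^2 - 3*y^2 + 2*z^2 - 3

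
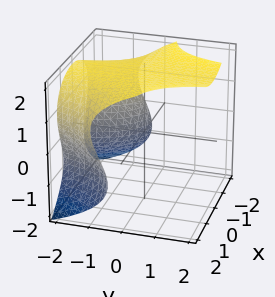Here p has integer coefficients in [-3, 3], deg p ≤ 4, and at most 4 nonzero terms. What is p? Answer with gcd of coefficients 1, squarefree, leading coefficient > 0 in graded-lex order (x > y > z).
First, the degree is 3 — the shape is more complex than any degree-2 surface.
Next, observable constraints: no x-intercept at any integer in the box; it misses every integer gridline on the y-axis.
Finally, putting this together gives p.

x^2*y - z^3 + 2*z + 3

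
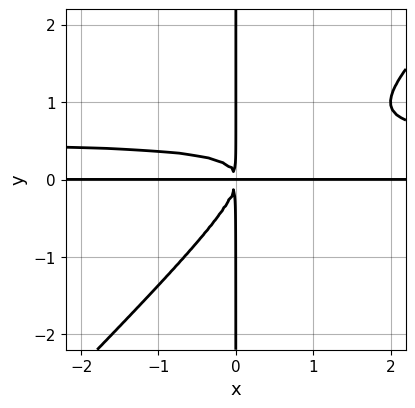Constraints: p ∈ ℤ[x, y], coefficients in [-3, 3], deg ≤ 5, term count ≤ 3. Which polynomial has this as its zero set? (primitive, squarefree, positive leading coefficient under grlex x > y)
2*x^2*y^2 - 2*x*y^3 - x^2*y

(a) deg p = 4.
(b) Reading off the gridlines: the visible x-axis segment lies entirely on the curve; the visible y-axis segment lies entirely on the curve.
(c) Together with the visible shape, these determine p as stated.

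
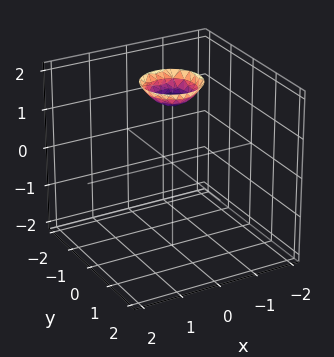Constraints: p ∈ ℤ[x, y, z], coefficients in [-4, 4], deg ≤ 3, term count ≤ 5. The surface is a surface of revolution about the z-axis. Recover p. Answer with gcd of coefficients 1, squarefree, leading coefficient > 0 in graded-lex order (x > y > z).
First, degree: no degree-1 surface has this shape, so deg p = 2.
Then, by symmetry, every cross-section ⟂ z is a circle, so x, y appear only via x² + y².
Then, reading off the gridlines: a circular section at z = 2 has radius between 0 and 1; the surface avoids every integer y-axis point in the box; no x-intercept at any integer in the box.
Finally, solving for integer coefficients yields p as stated.

2*x^2 + 2*y^2 - 2*z + 3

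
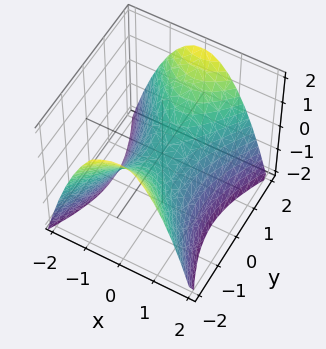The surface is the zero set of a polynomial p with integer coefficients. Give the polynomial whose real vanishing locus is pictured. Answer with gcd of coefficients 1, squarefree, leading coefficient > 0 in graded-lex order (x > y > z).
2*x^2 - y^2 + 2*z

The degree is 2 — a hyperbolic paraboloid; a quadric.
Symmetries: it's symmetric under x → −x, forcing even powers of x; the y ↦ −y reflection is a symmetry, so y appears only in even powers.
From the visible intercepts: it meets the x-axis at x = 0 (among the integer gridlines); one z-axis crossing is at z = 0; it crosses the y-axis at the gridline y = 0.
Assembling these constraints gives the stated polynomial.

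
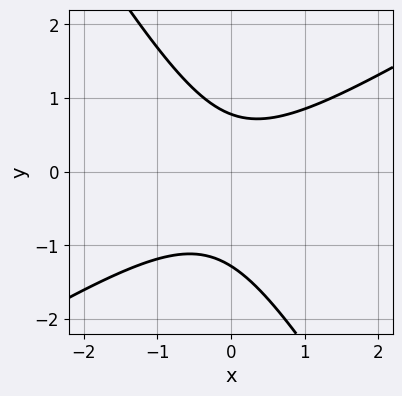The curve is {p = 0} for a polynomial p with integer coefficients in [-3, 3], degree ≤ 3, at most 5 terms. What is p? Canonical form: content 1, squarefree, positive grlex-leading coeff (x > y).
First, degree: a generic line meets the curve in up to 2 points, so deg p = 2.
Then, reading off the gridlines: the curve avoids every integer x-axis point in the box.
Finally, putting this together gives p.

2*x^2 - 2*x*y - 2*y^2 - y + 2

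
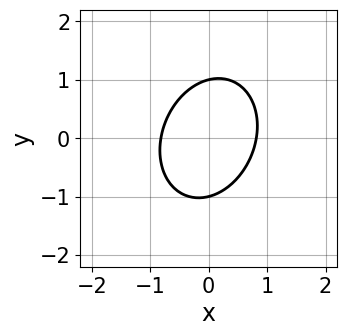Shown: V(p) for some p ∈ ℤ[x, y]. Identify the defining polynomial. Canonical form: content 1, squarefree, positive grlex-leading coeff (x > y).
3*x^2 - x*y + 2*y^2 - 2

(a) Degree: no degree-1 curve has this shape, so deg p = 2.
(b) Observable constraints: the y-axis gridline crossings are at y ∈ {-1, 1}.
(c) These observations pin down the coefficients.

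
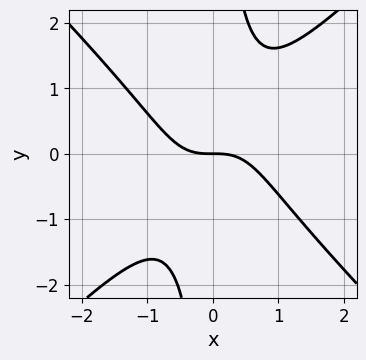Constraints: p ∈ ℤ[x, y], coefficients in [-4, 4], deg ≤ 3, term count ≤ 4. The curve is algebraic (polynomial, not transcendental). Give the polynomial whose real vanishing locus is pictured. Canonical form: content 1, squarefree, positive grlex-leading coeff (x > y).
The degree is 3 — the shape is more complex than any degree-2 curve.
Reading off the gridlines: it crosses the x-axis at the gridline x = 0; it crosses the y-axis at the gridline y = 0.
Matching integer coefficients to the picture gives p.

x^3 - x*y^2 + y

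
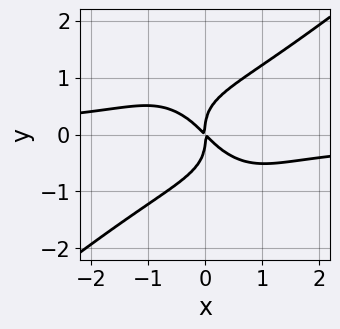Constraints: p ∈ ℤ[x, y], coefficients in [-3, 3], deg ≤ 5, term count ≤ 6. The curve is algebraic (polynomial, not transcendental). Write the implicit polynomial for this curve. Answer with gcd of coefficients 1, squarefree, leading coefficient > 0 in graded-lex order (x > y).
3*x^3*y - 2*x*y^3 - 3*y^4 + 3*x^2 + 3*x*y

1. Degree: the shape is more complex than any degree-3 curve, so deg p = 4.
2. Against the integer gridlines: one x-axis crossing is at x = 0; it crosses the y-axis at the gridline y = 0.
3. Solving for integer coefficients yields p as stated.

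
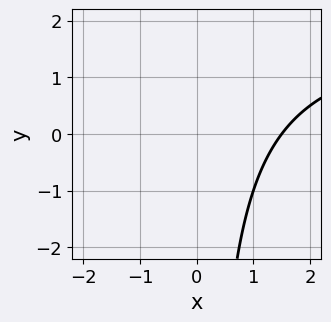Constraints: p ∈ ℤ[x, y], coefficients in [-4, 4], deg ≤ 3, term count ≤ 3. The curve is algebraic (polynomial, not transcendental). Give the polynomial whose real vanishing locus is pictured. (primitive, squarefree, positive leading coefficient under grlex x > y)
x*y - 2*x + 3

Degree: a generic line meets the curve in up to 2 points, so deg p = 2.
From the axis intercepts and sections: the curve avoids every integer y-axis point in the box.
Together with the visible shape, these determine p as stated.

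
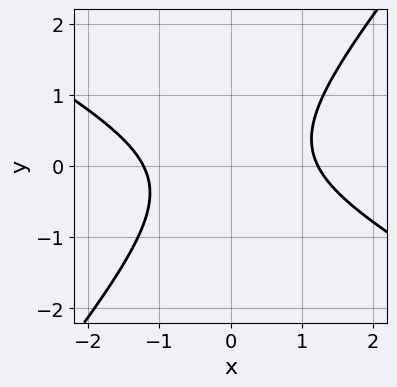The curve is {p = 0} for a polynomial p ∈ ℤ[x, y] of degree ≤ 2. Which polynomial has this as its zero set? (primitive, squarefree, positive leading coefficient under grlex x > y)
1. The degree is 2 — no degree-1 curve has this shape.
2. From the visible intercepts: it misses every integer gridline on the y-axis.
3. Putting this together gives p.

2*x^2 + 2*x*y - 3*y^2 - 3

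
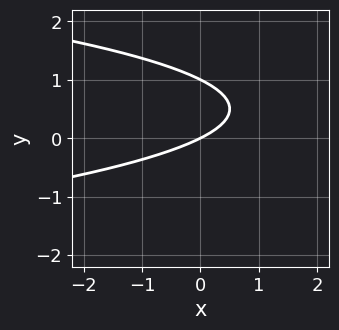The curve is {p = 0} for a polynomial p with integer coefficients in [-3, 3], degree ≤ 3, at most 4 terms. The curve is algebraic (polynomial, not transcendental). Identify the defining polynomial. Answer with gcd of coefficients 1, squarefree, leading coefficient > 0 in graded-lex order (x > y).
2*y^2 + x - 2*y

deg p = 2.
Reading off the gridlines: one x-axis crossing is at x = 0; among the integer gridlines, it crosses the y-axis at y ∈ {0, 1}.
Solving for integer coefficients yields p as stated.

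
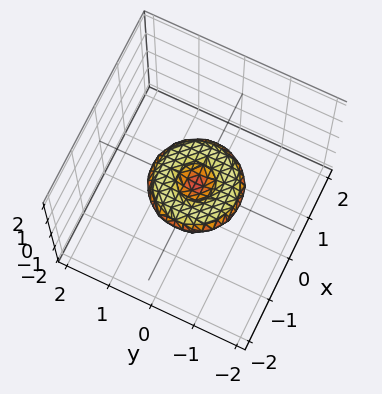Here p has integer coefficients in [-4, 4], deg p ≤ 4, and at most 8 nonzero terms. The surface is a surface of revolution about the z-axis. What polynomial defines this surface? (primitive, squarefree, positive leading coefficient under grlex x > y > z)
x^4 + 2*x^2*y^2 + y^4 - x^2 - y^2 + 3*z^2

First, the degree is 4 — a generic line meets the surface in up to 4 points.
Next, symmetries: the surface is invariant under rotation about z: p = q(x² + y², z).
Next, from the visible intercepts: the y-axis gridline crossings are at y ∈ {-1, 0, 1}; a circular section at z = 0 has radius exactly 1; among the integer gridlines, it crosses the x-axis at x ∈ {-1, 0, 1}.
Finally, matching integer coefficients to the picture gives p.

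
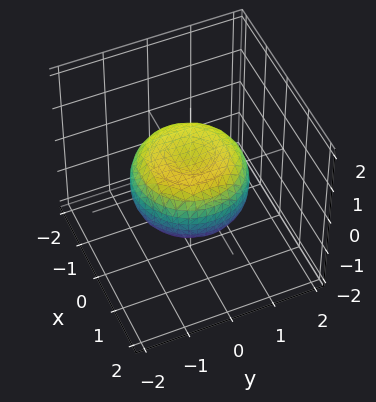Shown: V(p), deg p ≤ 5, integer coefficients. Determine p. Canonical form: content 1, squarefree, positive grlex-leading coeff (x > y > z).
First, deg p = 4. A generic line meets the surface in up to 4 points.
Next, by symmetry, every cross-section ⟂ z is a circle, so x, y appear only via x² + y².
Next, checking where it meets the axes: a circular section at z = 0 has radius between 1 and 2.
Finally, fitting integer coefficients to these (and the overall shape) gives p.

x^4 + 2*x^2*y^2 + y^4 - x^2 - y^2 + 2*z^2 - 1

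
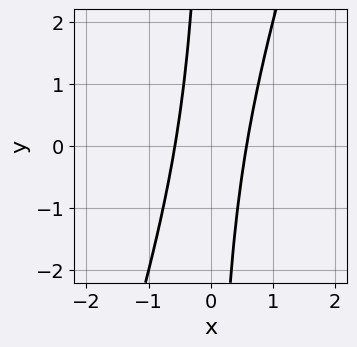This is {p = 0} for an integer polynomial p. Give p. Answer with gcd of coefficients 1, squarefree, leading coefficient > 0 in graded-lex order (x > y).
deg p = 2.
Reading off the gridlines: no y-intercept at any integer in the box.
Solving for integer coefficients yields p as stated.

3*x^2 - x*y - 1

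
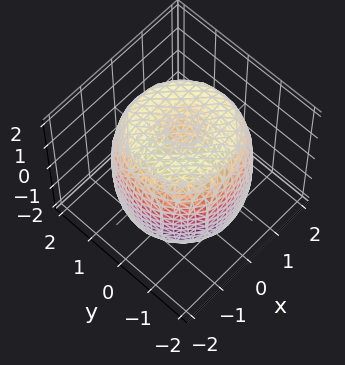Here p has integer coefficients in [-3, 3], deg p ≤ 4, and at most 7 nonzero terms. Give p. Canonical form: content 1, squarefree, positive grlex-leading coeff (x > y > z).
x^4 + 2*x^2*y^2 + y^4 - 2*x^2 - 2*y^2 + z^2 - 2

(a) deg p = 4.
(b) Symmetry: the z-axis is an axis of rotation, so x and y enter only as x² + y².
(c) Against the integer gridlines: a circular section at z = -1 has radius between 1 and 2.
(d) Fitting integer coefficients to these (and the overall shape) gives p.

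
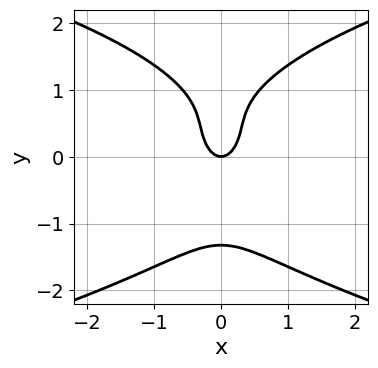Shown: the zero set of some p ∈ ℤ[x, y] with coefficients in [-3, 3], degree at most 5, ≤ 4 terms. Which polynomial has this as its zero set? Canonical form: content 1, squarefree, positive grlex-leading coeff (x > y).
y^4 - 3*x^2 - y^2 + y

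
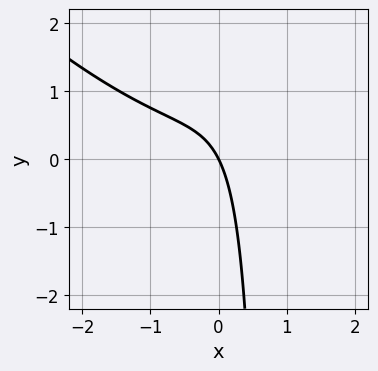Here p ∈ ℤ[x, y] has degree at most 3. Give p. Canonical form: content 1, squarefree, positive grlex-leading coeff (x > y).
deg p = 3. No degree-2 curve has this shape.
Reading off the gridlines: it meets the x-axis at x = 0 (among the integer gridlines); one y-axis crossing is at y = 0.
Fitting integer coefficients to these (and the overall shape) gives p.

x^3 + x^2*y - 2*x*y + 2*x + y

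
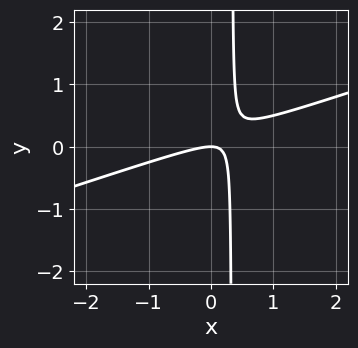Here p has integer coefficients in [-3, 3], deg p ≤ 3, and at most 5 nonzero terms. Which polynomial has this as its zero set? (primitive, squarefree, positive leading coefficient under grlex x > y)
(a) deg p = 2.
(b) Against the integer gridlines: it crosses the x-axis at the gridline x = 0; one y-axis crossing is at y = 0.
(c) Together with the visible shape, these determine p as stated.

x^2 - 3*x*y + y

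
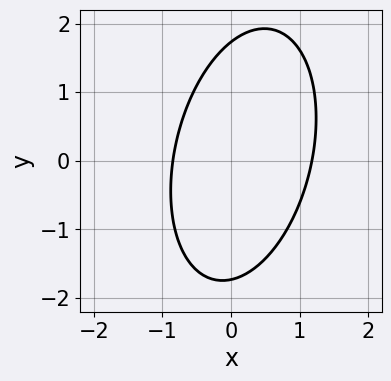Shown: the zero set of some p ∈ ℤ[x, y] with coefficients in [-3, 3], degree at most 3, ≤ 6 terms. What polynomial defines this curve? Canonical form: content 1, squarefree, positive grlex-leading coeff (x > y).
1. The degree is 2 — a generic line meets the curve in up to 2 points.
2. The integer polynomial consistent with all of this is the stated p.

3*x^2 - x*y + y^2 - x - 3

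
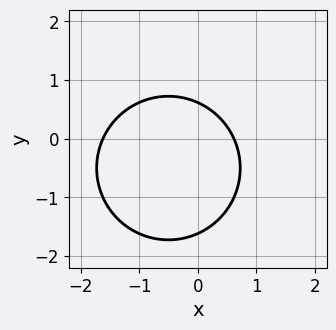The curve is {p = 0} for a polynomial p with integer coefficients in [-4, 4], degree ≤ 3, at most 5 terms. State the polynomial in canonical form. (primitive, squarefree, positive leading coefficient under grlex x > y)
deg p = 2. No degree-1 curve has this shape.
The integer polynomial consistent with all of this is the stated p.

x^2 + y^2 + x + y - 1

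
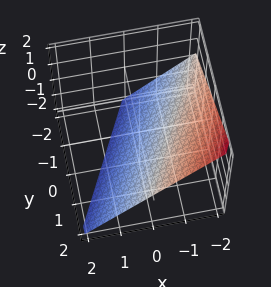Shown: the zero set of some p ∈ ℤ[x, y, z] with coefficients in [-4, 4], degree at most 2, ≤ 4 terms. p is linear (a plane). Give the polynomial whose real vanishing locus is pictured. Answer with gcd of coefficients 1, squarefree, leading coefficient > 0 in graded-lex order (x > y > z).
1. Degree: the surface is flat (a plane), so deg p = 1.
2. Reading off the gridlines: it meets the y-axis at y = 2 (among the integer gridlines); one z-axis crossing is at z = -1; one x-axis crossing is at x = -1.
3. Together with the visible shape, these determine p as stated.

2*x - y + 2*z + 2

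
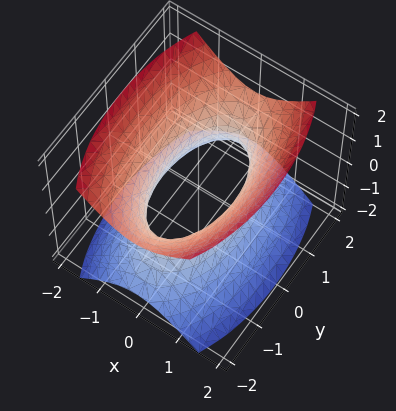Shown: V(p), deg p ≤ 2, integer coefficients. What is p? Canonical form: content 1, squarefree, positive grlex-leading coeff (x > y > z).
3*x^2 + y^2 - 2*z^2 - 2

(a) The degree is 2 — an hourglass — one-sheet hyperboloid; a quadric.
(b) Symmetries: the z ↦ −z reflection is a symmetry, so z appears only in even powers; it's symmetric under x → −x, forcing even powers of x; the y ↦ −y reflection is a symmetry, so y appears only in even powers.
(c) Reading off the gridlines: no z-intercept at any integer in the box.
(d) Putting this together gives p.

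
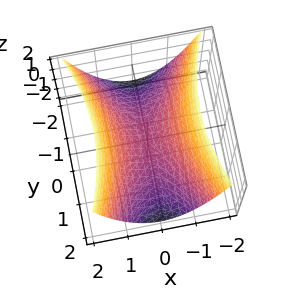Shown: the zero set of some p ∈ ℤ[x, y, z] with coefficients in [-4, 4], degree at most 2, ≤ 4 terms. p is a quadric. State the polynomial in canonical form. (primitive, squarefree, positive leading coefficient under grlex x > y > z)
3*x^2 - y^2 - 3*z

(a) deg p = 2. A hyperbolic paraboloid; a quadric.
(b) Symmetries: the y ↦ −y reflection is a symmetry, so y appears only in even powers; mirror symmetry x ↦ −x ⇒ only even powers of x.
(c) Against the integer gridlines: one y-axis crossing is at y = 0; it crosses the z-axis at the gridline z = 0; one x-axis crossing is at x = 0.
(d) Assembling these constraints gives the stated polynomial.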